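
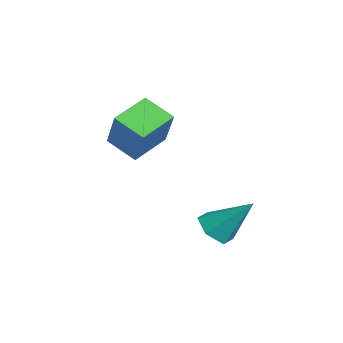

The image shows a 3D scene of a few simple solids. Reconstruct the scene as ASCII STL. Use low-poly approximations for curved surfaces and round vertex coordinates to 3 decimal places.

solid 
facet normal -0.549 0.001 -0.836
outer loop
vertex -3.176 -2.446 3.022
vertex -2.329 -1.765 2.467
vertex -2.509 -3.633 2.583
endloop
endfacet
facet normal -0.694 -0.558 0.455
outer loop
vertex -1.571 -3.635 4.013
vertex -3.176 -2.446 3.022
vertex -2.509 -3.633 2.583
endloop
endfacet
facet normal -0.549 0.001 -0.836
outer loop
vertex -2.509 -3.633 2.583
vertex -2.329 -1.765 2.467
vertex -1.663 -2.952 2.028
endloop
endfacet
facet normal 0.466 -0.830 -0.307
outer loop
vertex -1.663 -2.952 2.028
vertex -1.571 -3.635 4.013
vertex -2.509 -3.633 2.583
endloop
endfacet
facet normal -0.466 0.830 0.307
outer loop
vertex -3.176 -2.446 3.022
vertex -1.391 -1.767 3.897
vertex -2.329 -1.765 2.467
endloop
endfacet
facet normal -0.694 -0.558 0.455
outer loop
vertex -2.237 -2.448 4.452
vertex -3.176 -2.446 3.022
vertex -1.571 -3.635 4.013
endloop
endfacet
facet normal -0.466 0.830 0.307
outer loop
vertex -2.237 -2.448 4.452
vertex -1.391 -1.767 3.897
vertex -3.176 -2.446 3.022
endloop
endfacet
facet normal 0.694 0.558 -0.455
outer loop
vertex -2.329 -1.765 2.467
vertex -1.391 -1.767 3.897
vertex -1.663 -2.952 2.028
endloop
endfacet
facet normal 0.466 -0.830 -0.307
outer loop
vertex -0.724 -2.954 3.458
vertex -1.571 -3.635 4.013
vertex -1.663 -2.952 2.028
endloop
endfacet
facet normal 0.694 0.558 -0.455
outer loop
vertex -1.663 -2.952 2.028
vertex -1.391 -1.767 3.897
vertex -0.724 -2.954 3.458
endloop
endfacet
facet normal 0.549 -0.001 0.836
outer loop
vertex -0.724 -2.954 3.458
vertex -2.237 -2.448 4.452
vertex -1.571 -3.635 4.013
endloop
endfacet
facet normal 0.549 -0.001 0.836
outer loop
vertex -1.391 -1.767 3.897
vertex -2.237 -2.448 4.452
vertex -0.724 -2.954 3.458
endloop
endfacet
facet normal -0.359 -0.584 -0.728
outer loop
vertex 1.022 -0.911 -0.655
vertex 0.369 -0.965 -0.29
vertex 0.477 -0.413 -0.786
endloop
endfacet
facet normal 0.674 0.642 -0.365
outer loop
vertex 1.022 -0.911 -0.655
vertex 0.477 -0.413 -0.786
vertex 0.991 0.045 0.97
endloop
endfacet
facet normal -0.360 -0.584 -0.728
outer loop
vertex 0.477 -0.413 -0.786
vertex 0.369 -0.965 -0.29
vertex -0.176 -0.467 -0.42
endloop
endfacet
facet normal -0.189 0.962 -0.196
outer loop
vertex 0.477 -0.413 -0.786
vertex -0.176 -0.467 -0.42
vertex 0.991 0.045 0.97
endloop
endfacet
facet normal -0.360 -0.584 -0.728
outer loop
vertex -0.176 -0.467 -0.42
vertex 0.369 -0.965 -0.29
vertex -0.283 -1.019 0.076
endloop
endfacet
facet normal -0.737 0.525 0.425
outer loop
vertex -0.176 -0.467 -0.42
vertex -0.283 -1.019 0.076
vertex 0.991 0.045 0.97
endloop
endfacet
facet normal -0.360 -0.584 -0.728
outer loop
vertex -0.283 -1.019 0.076
vertex 0.369 -0.965 -0.29
vertex 0.262 -1.517 0.206
endloop
endfacet
facet normal -0.421 -0.232 0.877
outer loop
vertex -0.283 -1.019 0.076
vertex 0.262 -1.517 0.206
vertex 0.991 0.045 0.97
endloop
endfacet
facet normal -0.359 -0.585 -0.728
outer loop
vertex 0.262 -1.517 0.206
vertex 0.369 -0.965 -0.29
vertex 0.915 -1.463 -0.159
endloop
endfacet
facet normal 0.441 -0.552 0.708
outer loop
vertex 0.262 -1.517 0.206
vertex 0.915 -1.463 -0.159
vertex 0.991 0.045 0.97
endloop
endfacet
facet normal -0.359 -0.585 -0.728
outer loop
vertex 0.915 -1.463 -0.159
vertex 0.369 -0.965 -0.29
vertex 1.022 -0.911 -0.655
endloop
endfacet
facet normal 0.990 -0.114 0.086
outer loop
vertex 0.915 -1.463 -0.159
vertex 1.022 -0.911 -0.655
vertex 0.991 0.045 0.97
endloop
endfacet

endsolid


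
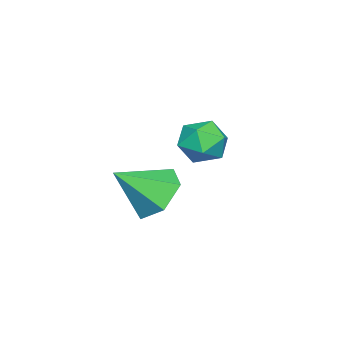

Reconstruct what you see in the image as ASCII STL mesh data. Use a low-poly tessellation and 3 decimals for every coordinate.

solid 
facet normal -0.485 0.603 -0.633
outer loop
vertex 0.833 -2.834 -0.729
vertex 0.248 -2.633 -0.089
vertex 0.985 -2.144 -0.188
endloop
endfacet
facet normal 0.985 -0.118 -0.126
outer loop
vertex 0.833 -2.834 -0.729
vertex 0.985 -2.144 -0.188
vertex 0.952 -3.507 0.829
endloop
endfacet
facet normal -0.485 0.603 -0.633
outer loop
vertex 0.985 -2.144 -0.188
vertex 0.248 -2.633 -0.089
vertex 0.401 -1.942 0.452
endloop
endfacet
facet normal 0.738 0.392 0.549
outer loop
vertex 0.985 -2.144 -0.188
vertex 0.401 -1.942 0.452
vertex 0.952 -3.507 0.829
endloop
endfacet
facet normal -0.486 0.603 -0.633
outer loop
vertex 0.401 -1.942 0.452
vertex 0.248 -2.633 -0.089
vertex -0.336 -2.431 0.552
endloop
endfacet
facet normal -0.019 0.228 0.974
outer loop
vertex 0.401 -1.942 0.452
vertex -0.336 -2.431 0.552
vertex 0.952 -3.507 0.829
endloop
endfacet
facet normal -0.485 0.604 -0.632
outer loop
vertex -0.336 -2.431 0.552
vertex 0.248 -2.633 -0.089
vertex -0.489 -3.121 0.011
endloop
endfacet
facet normal -0.529 -0.448 0.721
outer loop
vertex -0.336 -2.431 0.552
vertex -0.489 -3.121 0.011
vertex 0.952 -3.507 0.829
endloop
endfacet
facet normal -0.485 0.604 -0.632
outer loop
vertex -0.489 -3.121 0.011
vertex 0.248 -2.633 -0.089
vertex 0.095 -3.323 -0.63
endloop
endfacet
facet normal -0.282 -0.958 0.045
outer loop
vertex -0.489 -3.121 0.011
vertex 0.095 -3.323 -0.63
vertex 0.952 -3.507 0.829
endloop
endfacet
facet normal -0.485 0.604 -0.633
outer loop
vertex 0.095 -3.323 -0.63
vertex 0.248 -2.633 -0.089
vertex 0.833 -2.834 -0.729
endloop
endfacet
facet normal 0.475 -0.794 -0.379
outer loop
vertex 0.095 -3.323 -0.63
vertex 0.833 -2.834 -0.729
vertex 0.952 -3.507 0.829
endloop
endfacet
facet normal -0.512 -0.853 0.103
outer loop
vertex -3.287 -2.8 0.536
vertex -2.726 -3.183 0.156
vertex -2.692 -3.11 0.93
endloop
endfacet
facet normal -0.642 -0.409 0.648
outer loop
vertex -3.287 -2.8 0.536
vertex -2.692 -3.11 0.93
vertex -2.955 -2.402 1.116
endloop
endfacet
facet normal -0.903 0.199 0.380
outer loop
vertex -3.287 -2.8 0.536
vertex -2.955 -2.402 1.116
vertex -3.152 -2.038 0.458
endloop
endfacet
facet normal -0.935 0.132 -0.329
outer loop
vertex -3.287 -2.8 0.536
vertex -3.152 -2.038 0.458
vertex -3.011 -2.521 -0.136
endloop
endfacet
facet normal -0.693 -0.519 -0.500
outer loop
vertex -3.287 -2.8 0.536
vertex -3.011 -2.521 -0.136
vertex -2.726 -3.183 0.156
endloop
endfacet
facet normal -0.022 -0.262 0.965
outer loop
vertex -2.955 -2.402 1.116
vertex -2.692 -3.11 0.93
vertex -2.189 -2.539 1.096
endloop
endfacet
facet normal 0.189 -0.978 0.084
outer loop
vertex -2.692 -3.11 0.93
vertex -2.726 -3.183 0.156
vertex -2.048 -3.022 0.502
endloop
endfacet
facet normal -0.102 -0.438 -0.893
outer loop
vertex -2.726 -3.183 0.156
vertex -3.011 -2.521 -0.136
vertex -2.245 -2.658 -0.156
endloop
endfacet
facet normal -0.493 0.614 -0.616
outer loop
vertex -3.011 -2.521 -0.136
vertex -3.152 -2.038 0.458
vertex -2.508 -1.95 0.03
endloop
endfacet
facet normal -0.443 0.722 0.532
outer loop
vertex -3.152 -2.038 0.458
vertex -2.955 -2.402 1.116
vertex -2.474 -1.877 0.804
endloop
endfacet
facet normal 0.935 -0.132 0.329
outer loop
vertex -1.913 -2.26 0.424
vertex -2.189 -2.539 1.096
vertex -2.048 -3.022 0.502
endloop
endfacet
facet normal 0.903 -0.199 -0.380
outer loop
vertex -1.913 -2.26 0.424
vertex -2.048 -3.022 0.502
vertex -2.245 -2.658 -0.156
endloop
endfacet
facet normal 0.642 0.409 -0.648
outer loop
vertex -1.913 -2.26 0.424
vertex -2.245 -2.658 -0.156
vertex -2.508 -1.95 0.03
endloop
endfacet
facet normal 0.512 0.853 -0.103
outer loop
vertex -1.913 -2.26 0.424
vertex -2.508 -1.95 0.03
vertex -2.474 -1.877 0.804
endloop
endfacet
facet normal 0.693 0.519 0.500
outer loop
vertex -1.913 -2.26 0.424
vertex -2.474 -1.877 0.804
vertex -2.189 -2.539 1.096
endloop
endfacet
facet normal 0.493 -0.614 0.616
outer loop
vertex -2.048 -3.022 0.502
vertex -2.189 -2.539 1.096
vertex -2.692 -3.11 0.93
endloop
endfacet
facet normal 0.443 -0.722 -0.532
outer loop
vertex -2.245 -2.658 -0.156
vertex -2.048 -3.022 0.502
vertex -2.726 -3.183 0.156
endloop
endfacet
facet normal 0.022 0.262 -0.965
outer loop
vertex -2.508 -1.95 0.03
vertex -2.245 -2.658 -0.156
vertex -3.011 -2.521 -0.136
endloop
endfacet
facet normal -0.189 0.978 -0.084
outer loop
vertex -2.474 -1.877 0.804
vertex -2.508 -1.95 0.03
vertex -3.152 -2.038 0.458
endloop
endfacet
facet normal 0.102 0.438 0.893
outer loop
vertex -2.189 -2.539 1.096
vertex -2.474 -1.877 0.804
vertex -2.955 -2.402 1.116
endloop
endfacet

endsolid


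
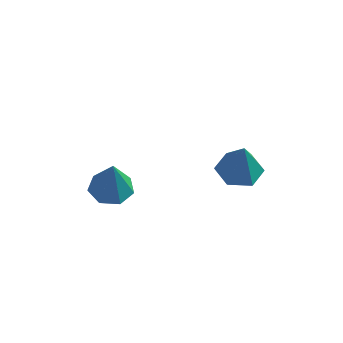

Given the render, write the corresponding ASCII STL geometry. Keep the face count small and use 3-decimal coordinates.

solid 
facet normal -0.129 0.182 -0.975
outer loop
vertex -3.581 2.525 -4.032
vertex -4.12 1.77 -4.101
vertex -4.369 2.645 -3.905
endloop
endfacet
facet normal 0.211 0.812 0.543
outer loop
vertex -3.581 2.525 -4.032
vertex -4.369 2.645 -3.905
vertex -3.88 1.43 -2.279
endloop
endfacet
facet normal -0.128 0.182 -0.975
outer loop
vertex -4.369 2.645 -3.905
vertex -4.12 1.77 -4.101
vertex -4.97 2.106 -3.927
endloop
endfacet
facet normal -0.546 0.584 0.601
outer loop
vertex -4.369 2.645 -3.905
vertex -4.97 2.106 -3.927
vertex -3.88 1.43 -2.279
endloop
endfacet
facet normal -0.128 0.182 -0.975
outer loop
vertex -4.97 2.106 -3.927
vertex -4.12 1.77 -4.101
vertex -4.931 1.315 -4.08
endloop
endfacet
facet normal -0.851 -0.140 0.506
outer loop
vertex -4.97 2.106 -3.927
vertex -4.931 1.315 -4.08
vertex -3.88 1.43 -2.279
endloop
endfacet
facet normal -0.128 0.182 -0.975
outer loop
vertex -4.931 1.315 -4.08
vertex -4.12 1.77 -4.101
vertex -4.282 0.866 -4.249
endloop
endfacet
facet normal -0.477 -0.814 0.331
outer loop
vertex -4.931 1.315 -4.08
vertex -4.282 0.866 -4.249
vertex -3.88 1.43 -2.279
endloop
endfacet
facet normal -0.128 0.183 -0.975
outer loop
vertex -4.282 0.866 -4.249
vertex -4.12 1.77 -4.101
vertex -3.511 1.098 -4.307
endloop
endfacet
facet normal 0.296 -0.933 0.207
outer loop
vertex -4.282 0.866 -4.249
vertex -3.511 1.098 -4.307
vertex -3.88 1.43 -2.279
endloop
endfacet
facet normal -0.129 0.182 -0.975
outer loop
vertex -3.511 1.098 -4.307
vertex -4.12 1.77 -4.101
vertex -3.199 1.836 -4.211
endloop
endfacet
facet normal 0.886 -0.404 0.227
outer loop
vertex -3.511 1.098 -4.307
vertex -3.199 1.836 -4.211
vertex -3.88 1.43 -2.279
endloop
endfacet
facet normal -0.129 0.181 -0.975
outer loop
vertex -3.199 1.836 -4.211
vertex -4.12 1.77 -4.101
vertex -3.581 2.525 -4.032
endloop
endfacet
facet normal 0.848 0.372 0.377
outer loop
vertex -3.199 1.836 -4.211
vertex -3.581 2.525 -4.032
vertex -3.88 1.43 -2.279
endloop
endfacet
facet normal -0.146 0.169 -0.975
outer loop
vertex 1.308 2.755 -3.2
vertex 0.592 3.388 -2.983
vertex 1.516 3.704 -3.067
endloop
endfacet
facet normal 0.933 -0.242 0.266
outer loop
vertex 1.308 2.755 -3.2
vertex 1.516 3.704 -3.067
vertex 0.848 3.092 -1.277
endloop
endfacet
facet normal -0.147 0.170 -0.975
outer loop
vertex 1.516 3.704 -3.067
vertex 0.592 3.388 -2.983
vertex 0.8 4.337 -2.849
endloop
endfacet
facet normal 0.664 0.596 0.452
outer loop
vertex 1.516 3.704 -3.067
vertex 0.8 4.337 -2.849
vertex 0.848 3.092 -1.277
endloop
endfacet
facet normal -0.147 0.170 -0.975
outer loop
vertex 0.8 4.337 -2.849
vertex 0.592 3.388 -2.983
vertex -0.124 4.021 -2.765
endloop
endfacet
facet normal -0.206 0.764 0.611
outer loop
vertex 0.8 4.337 -2.849
vertex -0.124 4.021 -2.765
vertex 0.848 3.092 -1.277
endloop
endfacet
facet normal -0.147 0.170 -0.975
outer loop
vertex -0.124 4.021 -2.765
vertex 0.592 3.388 -2.983
vertex -0.332 3.073 -2.899
endloop
endfacet
facet normal -0.806 0.094 0.585
outer loop
vertex -0.124 4.021 -2.765
vertex -0.332 3.073 -2.899
vertex 0.848 3.092 -1.277
endloop
endfacet
facet normal -0.146 0.169 -0.975
outer loop
vertex -0.332 3.073 -2.899
vertex 0.592 3.388 -2.983
vertex 0.384 2.44 -3.116
endloop
endfacet
facet normal -0.536 -0.744 0.399
outer loop
vertex -0.332 3.073 -2.899
vertex 0.384 2.44 -3.116
vertex 0.848 3.092 -1.277
endloop
endfacet
facet normal -0.146 0.169 -0.975
outer loop
vertex 0.384 2.44 -3.116
vertex 0.592 3.388 -2.983
vertex 1.308 2.755 -3.2
endloop
endfacet
facet normal 0.333 -0.912 0.239
outer loop
vertex 0.384 2.44 -3.116
vertex 1.308 2.755 -3.2
vertex 0.848 3.092 -1.277
endloop
endfacet

endsolid


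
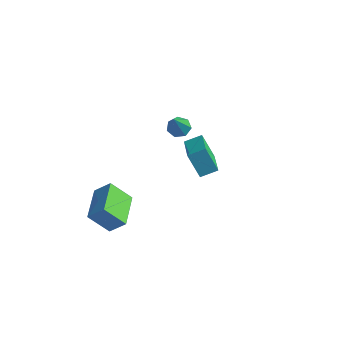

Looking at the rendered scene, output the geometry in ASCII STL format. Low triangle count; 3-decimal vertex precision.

solid 
facet normal -0.669 -0.317 -0.672
outer loop
vertex -2.521 -4.511 -2.649
vertex -3.519 -2.887 -2.423
vertex -1.75 -3.89 -3.709
endloop
endfacet
facet normal 0.520 -0.846 -0.117
outer loop
vertex -1.041 -3.553 -2.997
vertex -2.521 -4.511 -2.649
vertex -1.75 -3.89 -3.709
endloop
endfacet
facet normal -0.669 -0.318 -0.672
outer loop
vertex -1.75 -3.89 -3.709
vertex -3.519 -2.887 -2.423
vertex -2.749 -2.265 -3.483
endloop
endfacet
facet normal 0.531 0.428 -0.731
outer loop
vertex -2.749 -2.265 -3.483
vertex -1.041 -3.553 -2.997
vertex -1.75 -3.89 -3.709
endloop
endfacet
facet normal -0.531 -0.428 0.731
outer loop
vertex -2.521 -4.511 -2.649
vertex -2.81 -2.55 -1.711
vertex -3.519 -2.887 -2.423
endloop
endfacet
facet normal 0.520 -0.846 -0.119
outer loop
vertex -1.811 -4.175 -1.937
vertex -2.521 -4.511 -2.649
vertex -1.041 -3.553 -2.997
endloop
endfacet
facet normal -0.531 -0.428 0.731
outer loop
vertex -1.811 -4.175 -1.937
vertex -2.81 -2.55 -1.711
vertex -2.521 -4.511 -2.649
endloop
endfacet
facet normal -0.521 0.846 0.118
outer loop
vertex -3.519 -2.887 -2.423
vertex -2.81 -2.55 -1.711
vertex -2.749 -2.265 -3.483
endloop
endfacet
facet normal 0.531 0.428 -0.731
outer loop
vertex -2.039 -1.929 -2.771
vertex -1.041 -3.553 -2.997
vertex -2.749 -2.265 -3.483
endloop
endfacet
facet normal -0.519 0.846 0.118
outer loop
vertex -2.749 -2.265 -3.483
vertex -2.81 -2.55 -1.711
vertex -2.039 -1.929 -2.771
endloop
endfacet
facet normal 0.669 0.317 0.672
outer loop
vertex -2.039 -1.929 -2.771
vertex -1.811 -4.175 -1.937
vertex -1.041 -3.553 -2.997
endloop
endfacet
facet normal 0.669 0.318 0.672
outer loop
vertex -2.81 -2.55 -1.711
vertex -1.811 -4.175 -1.937
vertex -2.039 -1.929 -2.771
endloop
endfacet
facet normal -0.295 0.557 -0.777
outer loop
vertex -1.63 1.492 -0.281
vertex -2.14 1.625 0.008
vertex -1.616 1.918 0.019
endloop
endfacet
facet normal 0.998 0.010 -0.060
outer loop
vertex -1.63 1.492 -0.281
vertex -1.616 1.918 0.019
vertex -1.5 0.415 1.692
endloop
endfacet
facet normal -0.296 0.558 -0.775
outer loop
vertex -1.616 1.918 0.019
vertex -2.14 1.625 0.008
vertex -1.996 2.122 0.311
endloop
endfacet
facet normal 0.670 0.575 0.470
outer loop
vertex -1.616 1.918 0.019
vertex -1.996 2.122 0.311
vertex -1.5 0.415 1.692
endloop
endfacet
facet normal -0.295 0.558 -0.776
outer loop
vertex -1.996 2.122 0.311
vertex -2.14 1.625 0.008
vertex -2.484 1.952 0.374
endloop
endfacet
facet normal -0.109 0.606 0.788
outer loop
vertex -1.996 2.122 0.311
vertex -2.484 1.952 0.374
vertex -1.5 0.415 1.692
endloop
endfacet
facet normal -0.295 0.558 -0.776
outer loop
vertex -2.484 1.952 0.374
vertex -2.14 1.625 0.008
vertex -2.713 1.535 0.161
endloop
endfacet
facet normal -0.752 0.079 0.654
outer loop
vertex -2.484 1.952 0.374
vertex -2.713 1.535 0.161
vertex -1.5 0.415 1.692
endloop
endfacet
facet normal -0.295 0.558 -0.776
outer loop
vertex -2.713 1.535 0.161
vertex -2.14 1.625 0.008
vertex -2.51 1.186 -0.167
endloop
endfacet
facet normal -0.775 -0.609 0.168
outer loop
vertex -2.713 1.535 0.161
vertex -2.51 1.186 -0.167
vertex -1.5 0.415 1.692
endloop
endfacet
facet normal -0.294 0.557 -0.777
outer loop
vertex -2.51 1.186 -0.167
vertex -2.14 1.625 0.008
vertex -2.028 1.167 -0.363
endloop
endfacet
facet normal -0.160 -0.940 -0.303
outer loop
vertex -2.51 1.186 -0.167
vertex -2.028 1.167 -0.363
vertex -1.5 0.415 1.692
endloop
endfacet
facet normal -0.295 0.557 -0.776
outer loop
vertex -2.028 1.167 -0.363
vertex -2.14 1.625 0.008
vertex -1.63 1.492 -0.281
endloop
endfacet
facet normal 0.627 -0.666 -0.405
outer loop
vertex -2.028 1.167 -0.363
vertex -1.63 1.492 -0.281
vertex -1.5 0.415 1.692
endloop
endfacet
facet normal -0.589 -0.716 -0.374
outer loop
vertex 2.316 -3.321 3.557
vertex 1.06 -1.979 2.967
vertex 2.953 -3.237 2.392
endloop
endfacet
facet normal 0.651 -0.695 0.306
outer loop
vertex 3.46 -2.621 2.713
vertex 2.316 -3.321 3.557
vertex 2.953 -3.237 2.392
endloop
endfacet
facet normal -0.589 -0.716 -0.374
outer loop
vertex 2.953 -3.237 2.392
vertex 1.06 -1.979 2.967
vertex 1.697 -1.895 1.802
endloop
endfacet
facet normal 0.478 0.063 -0.876
outer loop
vertex 1.697 -1.895 1.802
vertex 3.46 -2.621 2.713
vertex 2.953 -3.237 2.392
endloop
endfacet
facet normal -0.478 -0.063 0.876
outer loop
vertex 2.316 -3.321 3.557
vertex 1.567 -1.363 3.288
vertex 1.06 -1.979 2.967
endloop
endfacet
facet normal 0.651 -0.695 0.306
outer loop
vertex 2.823 -2.705 3.878
vertex 2.316 -3.321 3.557
vertex 3.46 -2.621 2.713
endloop
endfacet
facet normal -0.478 -0.063 0.876
outer loop
vertex 2.823 -2.705 3.878
vertex 1.567 -1.363 3.288
vertex 2.316 -3.321 3.557
endloop
endfacet
facet normal -0.651 0.695 -0.306
outer loop
vertex 1.06 -1.979 2.967
vertex 1.567 -1.363 3.288
vertex 1.697 -1.895 1.802
endloop
endfacet
facet normal 0.478 0.063 -0.876
outer loop
vertex 2.204 -1.279 2.123
vertex 3.46 -2.621 2.713
vertex 1.697 -1.895 1.802
endloop
endfacet
facet normal -0.651 0.695 -0.306
outer loop
vertex 1.697 -1.895 1.802
vertex 1.567 -1.363 3.288
vertex 2.204 -1.279 2.123
endloop
endfacet
facet normal 0.589 0.716 0.374
outer loop
vertex 2.204 -1.279 2.123
vertex 2.823 -2.705 3.878
vertex 3.46 -2.621 2.713
endloop
endfacet
facet normal 0.589 0.716 0.374
outer loop
vertex 1.567 -1.363 3.288
vertex 2.823 -2.705 3.878
vertex 2.204 -1.279 2.123
endloop
endfacet

endsolid


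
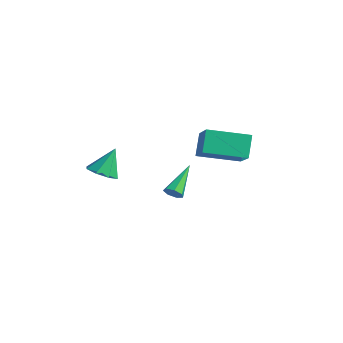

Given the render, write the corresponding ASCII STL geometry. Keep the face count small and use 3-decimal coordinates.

solid 
facet normal -0.548 -0.814 0.193
outer loop
vertex 2.792 0.433 1.769
vertex 1.281 1.168 0.577
vertex 3.335 -0.186 0.7
endloop
endfacet
facet normal 0.733 -0.357 0.579
outer loop
vertex 4.519 1.572 0.283
vertex 2.792 0.433 1.769
vertex 3.335 -0.186 0.7
endloop
endfacet
facet normal -0.548 -0.814 0.193
outer loop
vertex 3.335 -0.186 0.7
vertex 1.281 1.168 0.577
vertex 1.824 0.549 -0.493
endloop
endfacet
facet normal 0.402 -0.459 -0.792
outer loop
vertex 1.824 0.549 -0.493
vertex 4.519 1.572 0.283
vertex 3.335 -0.186 0.7
endloop
endfacet
facet normal -0.402 0.459 0.792
outer loop
vertex 2.792 0.433 1.769
vertex 2.465 2.926 0.16
vertex 1.281 1.168 0.577
endloop
endfacet
facet normal 0.733 -0.357 0.579
outer loop
vertex 3.976 2.191 1.353
vertex 2.792 0.433 1.769
vertex 4.519 1.572 0.283
endloop
endfacet
facet normal -0.402 0.459 0.792
outer loop
vertex 3.976 2.191 1.353
vertex 2.465 2.926 0.16
vertex 2.792 0.433 1.769
endloop
endfacet
facet normal -0.733 0.357 -0.579
outer loop
vertex 1.281 1.168 0.577
vertex 2.465 2.926 0.16
vertex 1.824 0.549 -0.493
endloop
endfacet
facet normal 0.402 -0.458 -0.793
outer loop
vertex 3.008 2.307 -0.909
vertex 4.519 1.572 0.283
vertex 1.824 0.549 -0.493
endloop
endfacet
facet normal -0.733 0.357 -0.579
outer loop
vertex 1.824 0.549 -0.493
vertex 2.465 2.926 0.16
vertex 3.008 2.307 -0.909
endloop
endfacet
facet normal 0.548 0.814 -0.193
outer loop
vertex 3.008 2.307 -0.909
vertex 3.976 2.191 1.353
vertex 4.519 1.572 0.283
endloop
endfacet
facet normal 0.548 0.814 -0.193
outer loop
vertex 2.465 2.926 0.16
vertex 3.976 2.191 1.353
vertex 3.008 2.307 -0.909
endloop
endfacet
facet normal 0.025 -0.505 -0.863
outer loop
vertex 1.652 -3.744 -0.633
vertex 0.939 -4.119 -0.434
vertex 1.144 -3.422 -0.836
endloop
endfacet
facet normal 0.525 0.850 0.034
outer loop
vertex 1.652 -3.744 -0.633
vertex 1.144 -3.422 -0.836
vertex 0.901 -3.341 0.894
endloop
endfacet
facet normal 0.025 -0.505 -0.863
outer loop
vertex 1.144 -3.422 -0.836
vertex 0.939 -4.119 -0.434
vertex 0.515 -3.508 -0.804
endloop
endfacet
facet normal -0.138 0.988 -0.066
outer loop
vertex 1.144 -3.422 -0.836
vertex 0.515 -3.508 -0.804
vertex 0.901 -3.341 0.894
endloop
endfacet
facet normal 0.024 -0.506 -0.862
outer loop
vertex 0.515 -3.508 -0.804
vertex 0.939 -4.119 -0.434
vertex 0.135 -3.951 -0.555
endloop
endfacet
facet normal -0.727 0.679 0.099
outer loop
vertex 0.515 -3.508 -0.804
vertex 0.135 -3.951 -0.555
vertex 0.901 -3.341 0.894
endloop
endfacet
facet normal 0.025 -0.504 -0.863
outer loop
vertex 0.135 -3.951 -0.555
vertex 0.939 -4.119 -0.434
vertex 0.225 -4.493 -0.236
endloop
endfacet
facet normal -0.897 0.104 0.430
outer loop
vertex 0.135 -3.951 -0.555
vertex 0.225 -4.493 -0.236
vertex 0.901 -3.341 0.894
endloop
endfacet
facet normal 0.025 -0.505 -0.863
outer loop
vertex 0.225 -4.493 -0.236
vertex 0.939 -4.119 -0.434
vertex 0.733 -4.815 -0.033
endloop
endfacet
facet normal -0.547 -0.400 0.735
outer loop
vertex 0.225 -4.493 -0.236
vertex 0.733 -4.815 -0.033
vertex 0.901 -3.341 0.894
endloop
endfacet
facet normal 0.024 -0.504 -0.863
outer loop
vertex 0.733 -4.815 -0.033
vertex 0.939 -4.119 -0.434
vertex 1.362 -4.73 -0.065
endloop
endfacet
facet normal 0.115 -0.538 0.835
outer loop
vertex 0.733 -4.815 -0.033
vertex 1.362 -4.73 -0.065
vertex 0.901 -3.341 0.894
endloop
endfacet
facet normal 0.024 -0.505 -0.863
outer loop
vertex 1.362 -4.73 -0.065
vertex 0.939 -4.119 -0.434
vertex 1.743 -4.286 -0.314
endloop
endfacet
facet normal 0.705 -0.229 0.671
outer loop
vertex 1.362 -4.73 -0.065
vertex 1.743 -4.286 -0.314
vertex 0.901 -3.341 0.894
endloop
endfacet
facet normal 0.024 -0.504 -0.863
outer loop
vertex 1.743 -4.286 -0.314
vertex 0.939 -4.119 -0.434
vertex 1.652 -3.744 -0.633
endloop
endfacet
facet normal 0.875 0.346 0.339
outer loop
vertex 1.743 -4.286 -0.314
vertex 1.652 -3.744 -0.633
vertex 0.901 -3.341 0.894
endloop
endfacet
facet normal 0.369 -0.758 -0.537
outer loop
vertex 2.705 -0.882 -2.177
vertex 2.222 -1.032 -2.297
vertex 2.531 -0.701 -2.552
endloop
endfacet
facet normal 0.736 0.677 -0.015
outer loop
vertex 2.705 -0.882 -2.177
vertex 2.531 -0.701 -2.552
vertex 1.498 0.452 -1.243
endloop
endfacet
facet normal 0.369 -0.758 -0.537
outer loop
vertex 2.531 -0.701 -2.552
vertex 2.222 -1.032 -2.297
vertex 2.125 -0.769 -2.735
endloop
endfacet
facet normal 0.134 0.794 -0.593
outer loop
vertex 2.531 -0.701 -2.552
vertex 2.125 -0.769 -2.735
vertex 1.498 0.452 -1.243
endloop
endfacet
facet normal 0.370 -0.758 -0.537
outer loop
vertex 2.125 -0.769 -2.735
vertex 2.222 -1.032 -2.297
vertex 1.791 -1.036 -2.588
endloop
endfacet
facet normal -0.634 0.446 -0.631
outer loop
vertex 2.125 -0.769 -2.735
vertex 1.791 -1.036 -2.588
vertex 1.498 0.452 -1.243
endloop
endfacet
facet normal 0.370 -0.757 -0.538
outer loop
vertex 1.791 -1.036 -2.588
vertex 2.222 -1.032 -2.297
vertex 1.783 -1.3 -2.222
endloop
endfacet
facet normal -0.989 -0.106 -0.098
outer loop
vertex 1.791 -1.036 -2.588
vertex 1.783 -1.3 -2.222
vertex 1.498 0.452 -1.243
endloop
endfacet
facet normal 0.370 -0.757 -0.539
outer loop
vertex 1.783 -1.3 -2.222
vertex 2.222 -1.032 -2.297
vertex 2.105 -1.363 -1.913
endloop
endfacet
facet normal -0.664 -0.444 0.601
outer loop
vertex 1.783 -1.3 -2.222
vertex 2.105 -1.363 -1.913
vertex 1.498 0.452 -1.243
endloop
endfacet
facet normal 0.370 -0.756 -0.539
outer loop
vertex 2.105 -1.363 -1.913
vertex 2.222 -1.032 -2.297
vertex 2.516 -1.176 -1.893
endloop
endfacet
facet normal 0.098 -0.316 0.944
outer loop
vertex 2.105 -1.363 -1.913
vertex 2.516 -1.176 -1.893
vertex 1.498 0.452 -1.243
endloop
endfacet
facet normal 0.369 -0.757 -0.539
outer loop
vertex 2.516 -1.176 -1.893
vertex 2.222 -1.032 -2.297
vertex 2.705 -0.882 -2.177
endloop
endfacet
facet normal 0.720 0.183 0.669
outer loop
vertex 2.516 -1.176 -1.893
vertex 2.705 -0.882 -2.177
vertex 1.498 0.452 -1.243
endloop
endfacet

endsolid


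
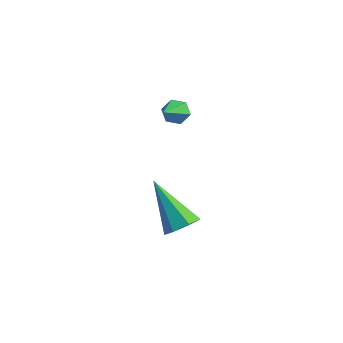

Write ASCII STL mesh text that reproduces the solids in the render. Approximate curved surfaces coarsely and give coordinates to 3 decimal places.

solid 
facet normal -0.313 0.765 -0.563
outer loop
vertex -2.546 2.633 0.723
vertex -3.039 2.438 0.732
vertex -2.882 2.778 1.107
endloop
endfacet
facet normal 0.767 0.349 0.539
outer loop
vertex -2.546 2.633 0.723
vertex -2.882 2.778 1.107
vertex -2.541 1.222 1.628
endloop
endfacet
facet normal -0.314 0.765 -0.562
outer loop
vertex -2.882 2.778 1.107
vertex -3.039 2.438 0.732
vertex -3.374 2.583 1.116
endloop
endfacet
facet normal -0.100 0.296 0.950
outer loop
vertex -2.882 2.778 1.107
vertex -3.374 2.583 1.116
vertex -2.541 1.222 1.628
endloop
endfacet
facet normal -0.313 0.765 -0.562
outer loop
vertex -3.374 2.583 1.116
vertex -3.039 2.438 0.732
vertex -3.532 2.243 0.741
endloop
endfacet
facet normal -0.780 -0.264 0.568
outer loop
vertex -3.374 2.583 1.116
vertex -3.532 2.243 0.741
vertex -2.541 1.222 1.628
endloop
endfacet
facet normal -0.313 0.764 -0.564
outer loop
vertex -3.532 2.243 0.741
vertex -3.039 2.438 0.732
vertex -3.196 2.097 0.357
endloop
endfacet
facet normal -0.594 -0.772 -0.226
outer loop
vertex -3.532 2.243 0.741
vertex -3.196 2.097 0.357
vertex -2.541 1.222 1.628
endloop
endfacet
facet normal -0.313 0.764 -0.564
outer loop
vertex -3.196 2.097 0.357
vertex -3.039 2.438 0.732
vertex -2.703 2.292 0.348
endloop
endfacet
facet normal 0.273 -0.721 -0.637
outer loop
vertex -3.196 2.097 0.357
vertex -2.703 2.292 0.348
vertex -2.541 1.222 1.628
endloop
endfacet
facet normal -0.313 0.764 -0.564
outer loop
vertex -2.703 2.292 0.348
vertex -3.039 2.438 0.732
vertex -2.546 2.633 0.723
endloop
endfacet
facet normal 0.954 -0.160 -0.254
outer loop
vertex -2.703 2.292 0.348
vertex -2.546 2.633 0.723
vertex -2.541 1.222 1.628
endloop
endfacet
facet normal 0.702 -0.091 -0.706
outer loop
vertex -0.953 0.732 -3.07
vertex -1.423 0.932 -3.563
vertex -0.984 1.337 -3.179
endloop
endfacet
facet normal 0.479 0.179 0.859
outer loop
vertex -0.953 0.732 -3.07
vertex -0.984 1.337 -3.179
vertex -2.917 1.128 -2.057
endloop
endfacet
facet normal 0.702 -0.092 -0.706
outer loop
vertex -0.984 1.337 -3.179
vertex -1.423 0.932 -3.563
vertex -1.345 1.638 -3.577
endloop
endfacet
facet normal 0.186 0.857 0.480
outer loop
vertex -0.984 1.337 -3.179
vertex -1.345 1.638 -3.577
vertex -2.917 1.128 -2.057
endloop
endfacet
facet normal 0.701 -0.091 -0.708
outer loop
vertex -1.345 1.638 -3.577
vertex -1.423 0.932 -3.563
vertex -1.766 1.407 -3.964
endloop
endfacet
facet normal -0.400 0.910 -0.108
outer loop
vertex -1.345 1.638 -3.577
vertex -1.766 1.407 -3.964
vertex -2.917 1.128 -2.057
endloop
endfacet
facet normal 0.701 -0.091 -0.707
outer loop
vertex -1.766 1.407 -3.964
vertex -1.423 0.932 -3.563
vertex -1.928 0.819 -4.049
endloop
endfacet
facet normal -0.836 0.297 -0.461
outer loop
vertex -1.766 1.407 -3.964
vertex -1.928 0.819 -4.049
vertex -2.917 1.128 -2.057
endloop
endfacet
facet normal 0.701 -0.093 -0.707
outer loop
vertex -1.928 0.819 -4.049
vertex -1.423 0.932 -3.563
vertex -1.71 0.316 -3.767
endloop
endfacet
facet normal -0.794 -0.520 -0.314
outer loop
vertex -1.928 0.819 -4.049
vertex -1.71 0.316 -3.767
vertex -2.917 1.128 -2.057
endloop
endfacet
facet normal 0.701 -0.092 -0.707
outer loop
vertex -1.71 0.316 -3.767
vertex -1.423 0.932 -3.563
vertex -1.276 0.277 -3.332
endloop
endfacet
facet normal -0.307 -0.925 0.223
outer loop
vertex -1.71 0.316 -3.767
vertex -1.276 0.277 -3.332
vertex -2.917 1.128 -2.057
endloop
endfacet
facet normal 0.702 -0.092 -0.706
outer loop
vertex -1.276 0.277 -3.332
vertex -1.423 0.932 -3.563
vertex -0.953 0.732 -3.07
endloop
endfacet
facet normal 0.261 -0.614 0.745
outer loop
vertex -1.276 0.277 -3.332
vertex -0.953 0.732 -3.07
vertex -2.917 1.128 -2.057
endloop
endfacet

endsolid


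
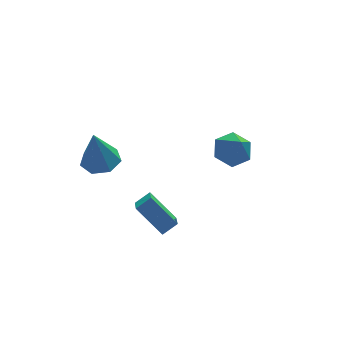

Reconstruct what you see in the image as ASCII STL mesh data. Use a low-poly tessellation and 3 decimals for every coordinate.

solid 
facet normal -0.033 0.519 -0.854
outer loop
vertex 3.652 1.826 0.092
vertex 2.672 1.641 0.017
vertex 2.992 2.456 0.5
endloop
endfacet
facet normal 0.686 0.285 0.669
outer loop
vertex 3.652 1.826 0.092
vertex 2.992 2.456 0.5
vertex 2.728 0.739 1.503
endloop
endfacet
facet normal -0.032 0.519 -0.854
outer loop
vertex 2.992 2.456 0.5
vertex 2.672 1.641 0.017
vertex 2.012 2.272 0.425
endloop
endfacet
facet normal -0.161 0.516 0.841
outer loop
vertex 2.992 2.456 0.5
vertex 2.012 2.272 0.425
vertex 2.728 0.739 1.503
endloop
endfacet
facet normal -0.032 0.519 -0.854
outer loop
vertex 2.012 2.272 0.425
vertex 2.672 1.641 0.017
vertex 1.692 1.457 -0.058
endloop
endfacet
facet normal -0.833 -0.000 0.553
outer loop
vertex 2.012 2.272 0.425
vertex 1.692 1.457 -0.058
vertex 2.728 0.739 1.503
endloop
endfacet
facet normal -0.032 0.519 -0.854
outer loop
vertex 1.692 1.457 -0.058
vertex 2.672 1.641 0.017
vertex 2.352 0.826 -0.466
endloop
endfacet
facet normal -0.658 -0.748 0.093
outer loop
vertex 1.692 1.457 -0.058
vertex 2.352 0.826 -0.466
vertex 2.728 0.739 1.503
endloop
endfacet
facet normal -0.033 0.519 -0.854
outer loop
vertex 2.352 0.826 -0.466
vertex 2.672 1.641 0.017
vertex 3.332 1.011 -0.391
endloop
endfacet
facet normal 0.191 -0.978 -0.080
outer loop
vertex 2.352 0.826 -0.466
vertex 3.332 1.011 -0.391
vertex 2.728 0.739 1.503
endloop
endfacet
facet normal -0.033 0.519 -0.854
outer loop
vertex 3.332 1.011 -0.391
vertex 2.672 1.641 0.017
vertex 3.652 1.826 0.092
endloop
endfacet
facet normal 0.862 -0.462 0.209
outer loop
vertex 3.332 1.011 -0.391
vertex 3.652 1.826 0.092
vertex 2.728 0.739 1.503
endloop
endfacet
facet normal -0.485 0.557 0.674
outer loop
vertex -3.103 -1.25 0.325
vertex -2.341 -1.154 0.794
vertex -2.876 -0.394 -0.219
endloop
endfacet
facet normal -0.847 -0.107 -0.521
outer loop
vertex -1.959 -1.446 -1.494
vertex -3.103 -1.25 0.325
vertex -2.876 -0.394 -0.219
endloop
endfacet
facet normal -0.485 0.557 0.674
outer loop
vertex -2.876 -0.394 -0.219
vertex -2.341 -1.154 0.794
vertex -2.114 -0.297 0.249
endloop
endfacet
facet normal 0.217 0.824 -0.524
outer loop
vertex -2.114 -0.297 0.249
vertex -1.959 -1.446 -1.494
vertex -2.876 -0.394 -0.219
endloop
endfacet
facet normal -0.218 -0.824 0.523
outer loop
vertex -3.103 -1.25 0.325
vertex -1.424 -2.206 -0.481
vertex -2.341 -1.154 0.794
endloop
endfacet
facet normal -0.847 -0.107 -0.521
outer loop
vertex -2.186 -2.303 -0.949
vertex -3.103 -1.25 0.325
vertex -1.959 -1.446 -1.494
endloop
endfacet
facet normal -0.217 -0.823 0.524
outer loop
vertex -2.186 -2.303 -0.949
vertex -1.424 -2.206 -0.481
vertex -3.103 -1.25 0.325
endloop
endfacet
facet normal 0.847 0.107 0.521
outer loop
vertex -2.341 -1.154 0.794
vertex -1.424 -2.206 -0.481
vertex -2.114 -0.297 0.249
endloop
endfacet
facet normal 0.218 0.824 -0.523
outer loop
vertex -1.197 -1.35 -1.025
vertex -1.959 -1.446 -1.494
vertex -2.114 -0.297 0.249
endloop
endfacet
facet normal 0.847 0.107 0.521
outer loop
vertex -2.114 -0.297 0.249
vertex -1.424 -2.206 -0.481
vertex -1.197 -1.35 -1.025
endloop
endfacet
facet normal 0.485 -0.557 -0.674
outer loop
vertex -1.197 -1.35 -1.025
vertex -2.186 -2.303 -0.949
vertex -1.959 -1.446 -1.494
endloop
endfacet
facet normal 0.485 -0.557 -0.674
outer loop
vertex -1.424 -2.206 -0.481
vertex -2.186 -2.303 -0.949
vertex -1.197 -1.35 -1.025
endloop
endfacet
facet normal 0.148 0.010 -0.989
outer loop
vertex -2.284 4.276 -0.908
vertex -3.228 3.891 -1.053
vertex -2.939 4.878 -1.0
endloop
endfacet
facet normal 0.554 0.677 0.484
outer loop
vertex -2.284 4.276 -0.908
vertex -2.939 4.878 -1.0
vertex -3.552 3.869 1.113
endloop
endfacet
facet normal 0.148 0.010 -0.989
outer loop
vertex -2.939 4.878 -1.0
vertex -3.228 3.891 -1.053
vertex -3.812 4.736 -1.132
endloop
endfacet
facet normal -0.204 0.905 0.373
outer loop
vertex -2.939 4.878 -1.0
vertex -3.812 4.736 -1.132
vertex -3.552 3.869 1.113
endloop
endfacet
facet normal 0.147 0.009 -0.989
outer loop
vertex -3.812 4.736 -1.132
vertex -3.228 3.891 -1.053
vertex -4.245 3.957 -1.204
endloop
endfacet
facet normal -0.852 0.448 0.272
outer loop
vertex -3.812 4.736 -1.132
vertex -4.245 3.957 -1.204
vertex -3.552 3.869 1.113
endloop
endfacet
facet normal 0.148 0.010 -0.989
outer loop
vertex -4.245 3.957 -1.204
vertex -3.228 3.891 -1.053
vertex -3.913 3.129 -1.163
endloop
endfacet
facet normal -0.901 -0.349 0.256
outer loop
vertex -4.245 3.957 -1.204
vertex -3.913 3.129 -1.163
vertex -3.552 3.869 1.113
endloop
endfacet
facet normal 0.149 0.009 -0.989
outer loop
vertex -3.913 3.129 -1.163
vertex -3.228 3.891 -1.053
vertex -3.065 2.874 -1.038
endloop
endfacet
facet normal -0.316 -0.886 0.338
outer loop
vertex -3.913 3.129 -1.163
vertex -3.065 2.874 -1.038
vertex -3.552 3.869 1.113
endloop
endfacet
facet normal 0.148 0.009 -0.989
outer loop
vertex -3.065 2.874 -1.038
vertex -3.228 3.891 -1.053
vertex -2.34 3.384 -0.925
endloop
endfacet
facet normal 0.463 -0.760 0.456
outer loop
vertex -3.065 2.874 -1.038
vertex -2.34 3.384 -0.925
vertex -3.552 3.869 1.113
endloop
endfacet
facet normal 0.148 0.010 -0.989
outer loop
vertex -2.34 3.384 -0.925
vertex -3.228 3.891 -1.053
vertex -2.284 4.276 -0.908
endloop
endfacet
facet normal 0.851 -0.063 0.521
outer loop
vertex -2.34 3.384 -0.925
vertex -2.284 4.276 -0.908
vertex -3.552 3.869 1.113
endloop
endfacet

endsolid


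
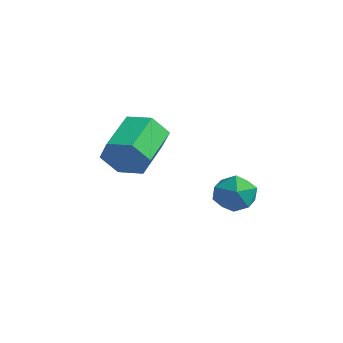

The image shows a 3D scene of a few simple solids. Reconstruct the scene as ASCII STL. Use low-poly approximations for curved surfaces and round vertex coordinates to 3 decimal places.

solid 
facet normal 0.361 0.920 0.151
outer loop
vertex 3.977 2.724 -0.651
vertex 3.491 2.778 0.183
vertex 4.392 2.427 0.17
endloop
endfacet
facet normal 0.820 0.526 -0.224
outer loop
vertex 3.977 2.724 -0.651
vertex 4.392 2.427 0.17
vertex 4.501 1.911 -0.641
endloop
endfacet
facet normal 0.490 0.306 -0.817
outer loop
vertex 3.977 2.724 -0.651
vertex 4.501 1.911 -0.641
vertex 3.667 1.943 -1.129
endloop
endfacet
facet normal -0.174 0.563 -0.808
outer loop
vertex 3.977 2.724 -0.651
vertex 3.667 1.943 -1.129
vertex 3.042 2.479 -0.62
endloop
endfacet
facet normal -0.254 0.944 -0.209
outer loop
vertex 3.977 2.724 -0.651
vertex 3.042 2.479 -0.62
vertex 3.491 2.778 0.183
endloop
endfacet
facet normal 0.985 -0.050 0.164
outer loop
vertex 4.501 1.911 -0.641
vertex 4.392 2.427 0.17
vertex 4.338 1.461 0.2
endloop
endfacet
facet normal 0.240 0.588 0.772
outer loop
vertex 4.392 2.427 0.17
vertex 3.491 2.778 0.183
vertex 3.713 1.997 0.709
endloop
endfacet
facet normal -0.756 0.627 0.189
outer loop
vertex 3.491 2.778 0.183
vertex 3.042 2.479 -0.62
vertex 2.879 2.029 0.221
endloop
endfacet
facet normal -0.626 0.011 -0.780
outer loop
vertex 3.042 2.479 -0.62
vertex 3.667 1.943 -1.129
vertex 2.988 1.513 -0.59
endloop
endfacet
facet normal 0.449 -0.408 -0.795
outer loop
vertex 3.667 1.943 -1.129
vertex 4.501 1.911 -0.641
vertex 3.889 1.162 -0.603
endloop
endfacet
facet normal 0.174 -0.563 0.808
outer loop
vertex 3.403 1.216 0.231
vertex 4.338 1.461 0.2
vertex 3.713 1.997 0.709
endloop
endfacet
facet normal -0.490 -0.306 0.817
outer loop
vertex 3.403 1.216 0.231
vertex 3.713 1.997 0.709
vertex 2.879 2.029 0.221
endloop
endfacet
facet normal -0.820 -0.526 0.224
outer loop
vertex 3.403 1.216 0.231
vertex 2.879 2.029 0.221
vertex 2.988 1.513 -0.59
endloop
endfacet
facet normal -0.361 -0.920 -0.151
outer loop
vertex 3.403 1.216 0.231
vertex 2.988 1.513 -0.59
vertex 3.889 1.162 -0.603
endloop
endfacet
facet normal 0.254 -0.944 0.209
outer loop
vertex 3.403 1.216 0.231
vertex 3.889 1.162 -0.603
vertex 4.338 1.461 0.2
endloop
endfacet
facet normal 0.626 -0.011 0.780
outer loop
vertex 3.713 1.997 0.709
vertex 4.338 1.461 0.2
vertex 4.392 2.427 0.17
endloop
endfacet
facet normal -0.449 0.408 0.795
outer loop
vertex 2.879 2.029 0.221
vertex 3.713 1.997 0.709
vertex 3.491 2.778 0.183
endloop
endfacet
facet normal -0.985 0.050 -0.164
outer loop
vertex 2.988 1.513 -0.59
vertex 2.879 2.029 0.221
vertex 3.042 2.479 -0.62
endloop
endfacet
facet normal -0.240 -0.588 -0.772
outer loop
vertex 3.889 1.162 -0.603
vertex 2.988 1.513 -0.59
vertex 3.667 1.943 -1.129
endloop
endfacet
facet normal 0.756 -0.627 -0.189
outer loop
vertex 4.338 1.461 0.2
vertex 3.889 1.162 -0.603
vertex 4.501 1.911 -0.641
endloop
endfacet
facet normal 0.422 -0.820 -0.386
outer loop
vertex 3.628 -2.833 3.354
vertex 3.097 -2.722 2.538
vertex 3.979 -2.302 2.609
endloop
endfacet
facet normal 0.833 0.182 0.522
outer loop
vertex 3.628 -2.833 3.354
vertex 3.979 -2.302 2.609
vertex 2.815 -1.248 4.098
endloop
endfacet
facet normal 0.833 0.183 0.522
outer loop
vertex 2.815 -1.248 4.098
vertex 3.979 -2.302 2.609
vertex 3.166 -0.718 3.352
endloop
endfacet
facet normal -0.421 0.821 0.385
outer loop
vertex 2.815 -1.248 4.098
vertex 3.166 -0.718 3.352
vertex 2.283 -1.138 3.282
endloop
endfacet
facet normal 0.422 -0.821 -0.385
outer loop
vertex 3.979 -2.302 2.609
vertex 3.097 -2.722 2.538
vertex 3.448 -2.192 1.793
endloop
endfacet
facet normal 0.727 0.560 -0.398
outer loop
vertex 3.979 -2.302 2.609
vertex 3.448 -2.192 1.793
vertex 3.166 -0.718 3.352
endloop
endfacet
facet normal 0.727 0.559 -0.397
outer loop
vertex 3.166 -0.718 3.352
vertex 3.448 -2.192 1.793
vertex 2.635 -0.607 2.536
endloop
endfacet
facet normal -0.421 0.821 0.386
outer loop
vertex 3.166 -0.718 3.352
vertex 2.635 -0.607 2.536
vertex 2.283 -1.138 3.282
endloop
endfacet
facet normal 0.421 -0.821 -0.385
outer loop
vertex 3.448 -2.192 1.793
vertex 3.097 -2.722 2.538
vertex 2.565 -2.612 1.722
endloop
endfacet
facet normal -0.105 0.377 -0.920
outer loop
vertex 3.448 -2.192 1.793
vertex 2.565 -2.612 1.722
vertex 2.635 -0.607 2.536
endloop
endfacet
facet normal -0.106 0.377 -0.920
outer loop
vertex 2.635 -0.607 2.536
vertex 2.565 -2.612 1.722
vertex 1.752 -1.027 2.466
endloop
endfacet
facet normal -0.421 0.821 0.386
outer loop
vertex 2.635 -0.607 2.536
vertex 1.752 -1.027 2.466
vertex 2.283 -1.138 3.282
endloop
endfacet
facet normal 0.421 -0.821 -0.385
outer loop
vertex 2.565 -2.612 1.722
vertex 3.097 -2.722 2.538
vertex 2.214 -3.142 2.468
endloop
endfacet
facet normal -0.833 -0.183 -0.522
outer loop
vertex 2.565 -2.612 1.722
vertex 2.214 -3.142 2.468
vertex 1.752 -1.027 2.466
endloop
endfacet
facet normal -0.833 -0.182 -0.522
outer loop
vertex 1.752 -1.027 2.466
vertex 2.214 -3.142 2.468
vertex 1.401 -1.558 3.211
endloop
endfacet
facet normal -0.422 0.820 0.386
outer loop
vertex 1.752 -1.027 2.466
vertex 1.401 -1.558 3.211
vertex 2.283 -1.138 3.282
endloop
endfacet
facet normal 0.421 -0.821 -0.386
outer loop
vertex 2.214 -3.142 2.468
vertex 3.097 -2.722 2.538
vertex 2.745 -3.253 3.284
endloop
endfacet
facet normal -0.727 -0.560 0.397
outer loop
vertex 2.214 -3.142 2.468
vertex 2.745 -3.253 3.284
vertex 1.401 -1.558 3.211
endloop
endfacet
facet normal -0.727 -0.559 0.398
outer loop
vertex 1.401 -1.558 3.211
vertex 2.745 -3.253 3.284
vertex 1.932 -1.668 4.027
endloop
endfacet
facet normal -0.422 0.821 0.385
outer loop
vertex 1.401 -1.558 3.211
vertex 1.932 -1.668 4.027
vertex 2.283 -1.138 3.282
endloop
endfacet
facet normal 0.421 -0.821 -0.386
outer loop
vertex 2.745 -3.253 3.284
vertex 3.097 -2.722 2.538
vertex 3.628 -2.833 3.354
endloop
endfacet
facet normal 0.106 -0.377 0.920
outer loop
vertex 2.745 -3.253 3.284
vertex 3.628 -2.833 3.354
vertex 1.932 -1.668 4.027
endloop
endfacet
facet normal 0.106 -0.378 0.920
outer loop
vertex 1.932 -1.668 4.027
vertex 3.628 -2.833 3.354
vertex 2.815 -1.248 4.098
endloop
endfacet
facet normal -0.421 0.821 0.385
outer loop
vertex 1.932 -1.668 4.027
vertex 2.815 -1.248 4.098
vertex 2.283 -1.138 3.282
endloop
endfacet

endsolid


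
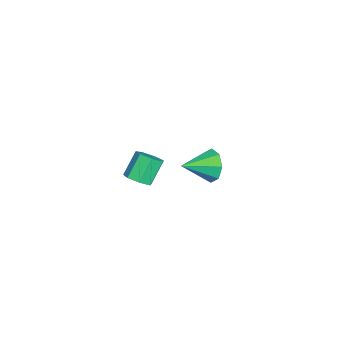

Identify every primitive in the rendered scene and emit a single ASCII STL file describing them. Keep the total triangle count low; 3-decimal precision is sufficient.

solid 
facet normal -0.560 0.770 -0.307
outer loop
vertex -2.671 1.455 -4.452
vertex -3.167 1.383 -3.729
vertex -2.438 1.828 -3.942
endloop
endfacet
facet normal 0.929 -0.090 -0.359
outer loop
vertex -2.671 1.455 -4.452
vertex -2.438 1.828 -3.942
vertex -2.333 0.237 -3.271
endloop
endfacet
facet normal -0.560 0.769 -0.308
outer loop
vertex -2.438 1.828 -3.942
vertex -3.167 1.383 -3.729
vertex -2.632 1.941 -3.307
endloop
endfacet
facet normal 0.950 0.172 0.260
outer loop
vertex -2.438 1.828 -3.942
vertex -2.632 1.941 -3.307
vertex -2.333 0.237 -3.271
endloop
endfacet
facet normal -0.559 0.769 -0.308
outer loop
vertex -2.632 1.941 -3.307
vertex -3.167 1.383 -3.729
vertex -3.14 1.727 -2.919
endloop
endfacet
facet normal 0.571 0.117 0.812
outer loop
vertex -2.632 1.941 -3.307
vertex -3.14 1.727 -2.919
vertex -2.333 0.237 -3.271
endloop
endfacet
facet normal -0.561 0.769 -0.308
outer loop
vertex -3.14 1.727 -2.919
vertex -3.167 1.383 -3.729
vertex -3.663 1.311 -3.005
endloop
endfacet
facet normal 0.016 -0.222 0.975
outer loop
vertex -3.14 1.727 -2.919
vertex -3.663 1.311 -3.005
vertex -2.333 0.237 -3.271
endloop
endfacet
facet normal -0.559 0.771 -0.306
outer loop
vertex -3.663 1.311 -3.005
vertex -3.167 1.383 -3.729
vertex -3.896 0.939 -3.516
endloop
endfacet
facet normal -0.393 -0.649 0.652
outer loop
vertex -3.663 1.311 -3.005
vertex -3.896 0.939 -3.516
vertex -2.333 0.237 -3.271
endloop
endfacet
facet normal -0.559 0.770 -0.308
outer loop
vertex -3.896 0.939 -3.516
vertex -3.167 1.383 -3.729
vertex -3.702 0.826 -4.151
endloop
endfacet
facet normal -0.414 -0.910 0.035
outer loop
vertex -3.896 0.939 -3.516
vertex -3.702 0.826 -4.151
vertex -2.333 0.237 -3.271
endloop
endfacet
facet normal -0.559 0.770 -0.307
outer loop
vertex -3.702 0.826 -4.151
vertex -3.167 1.383 -3.729
vertex -3.194 1.04 -4.539
endloop
endfacet
facet normal -0.035 -0.855 -0.518
outer loop
vertex -3.702 0.826 -4.151
vertex -3.194 1.04 -4.539
vertex -2.333 0.237 -3.271
endloop
endfacet
facet normal -0.560 0.770 -0.307
outer loop
vertex -3.194 1.04 -4.539
vertex -3.167 1.383 -3.729
vertex -2.671 1.455 -4.452
endloop
endfacet
facet normal 0.522 -0.515 -0.680
outer loop
vertex -3.194 1.04 -4.539
vertex -2.671 1.455 -4.452
vertex -2.333 0.237 -3.271
endloop
endfacet
facet normal 0.538 -0.299 -0.788
outer loop
vertex 2.812 -0.908 -0.129
vertex 2.441 -0.584 -0.505
vertex 2.96 -0.399 -0.221
endloop
endfacet
facet normal 0.797 -0.125 0.591
outer loop
vertex 2.812 -0.908 -0.129
vertex 2.96 -0.399 -0.221
vertex 2.151 -0.54 0.841
endloop
endfacet
facet normal 0.797 -0.125 0.591
outer loop
vertex 2.151 -0.54 0.841
vertex 2.96 -0.399 -0.221
vertex 2.299 -0.031 0.749
endloop
endfacet
facet normal -0.537 0.299 0.789
outer loop
vertex 2.151 -0.54 0.841
vertex 2.299 -0.031 0.749
vertex 1.779 -0.216 0.465
endloop
endfacet
facet normal 0.538 -0.299 -0.788
outer loop
vertex 2.96 -0.399 -0.221
vertex 2.441 -0.584 -0.505
vertex 2.717 -0.029 -0.527
endloop
endfacet
facet normal 0.712 0.662 0.234
outer loop
vertex 2.96 -0.399 -0.221
vertex 2.717 -0.029 -0.527
vertex 2.299 -0.031 0.749
endloop
endfacet
facet normal 0.711 0.663 0.234
outer loop
vertex 2.299 -0.031 0.749
vertex 2.717 -0.029 -0.527
vertex 2.055 0.339 0.442
endloop
endfacet
facet normal -0.537 0.300 0.788
outer loop
vertex 2.299 -0.031 0.749
vertex 2.055 0.339 0.442
vertex 1.779 -0.216 0.465
endloop
endfacet
facet normal 0.537 -0.298 -0.789
outer loop
vertex 2.717 -0.029 -0.527
vertex 2.441 -0.584 -0.505
vertex 2.266 -0.077 -0.816
endloop
endfacet
facet normal 0.090 0.950 -0.299
outer loop
vertex 2.717 -0.029 -0.527
vertex 2.266 -0.077 -0.816
vertex 2.055 0.339 0.442
endloop
endfacet
facet normal 0.090 0.950 -0.299
outer loop
vertex 2.055 0.339 0.442
vertex 2.266 -0.077 -0.816
vertex 1.604 0.291 0.153
endloop
endfacet
facet normal -0.537 0.300 0.788
outer loop
vertex 2.055 0.339 0.442
vertex 1.604 0.291 0.153
vertex 1.779 -0.216 0.465
endloop
endfacet
facet normal 0.537 -0.299 -0.789
outer loop
vertex 2.266 -0.077 -0.816
vertex 2.441 -0.584 -0.505
vertex 1.946 -0.507 -0.871
endloop
endfacet
facet normal -0.598 0.523 -0.607
outer loop
vertex 2.266 -0.077 -0.816
vertex 1.946 -0.507 -0.871
vertex 1.604 0.291 0.153
endloop
endfacet
facet normal -0.600 0.521 -0.607
outer loop
vertex 1.604 0.291 0.153
vertex 1.946 -0.507 -0.871
vertex 1.285 -0.139 0.099
endloop
endfacet
facet normal -0.537 0.300 0.788
outer loop
vertex 1.604 0.291 0.153
vertex 1.285 -0.139 0.099
vertex 1.779 -0.216 0.465
endloop
endfacet
facet normal 0.537 -0.299 -0.789
outer loop
vertex 1.946 -0.507 -0.871
vertex 2.441 -0.584 -0.505
vertex 1.999 -0.995 -0.65
endloop
endfacet
facet normal -0.838 -0.298 -0.458
outer loop
vertex 1.946 -0.507 -0.871
vertex 1.999 -0.995 -0.65
vertex 1.285 -0.139 0.099
endloop
endfacet
facet normal -0.838 -0.298 -0.458
outer loop
vertex 1.285 -0.139 0.099
vertex 1.999 -0.995 -0.65
vertex 1.338 -0.627 0.32
endloop
endfacet
facet normal -0.538 0.299 0.788
outer loop
vertex 1.285 -0.139 0.099
vertex 1.338 -0.627 0.32
vertex 1.779 -0.216 0.465
endloop
endfacet
facet normal 0.537 -0.300 -0.788
outer loop
vertex 1.999 -0.995 -0.65
vertex 2.441 -0.584 -0.505
vertex 2.385 -1.173 -0.319
endloop
endfacet
facet normal -0.444 -0.895 0.037
outer loop
vertex 1.999 -0.995 -0.65
vertex 2.385 -1.173 -0.319
vertex 1.338 -0.627 0.32
endloop
endfacet
facet normal -0.445 -0.895 0.036
outer loop
vertex 1.338 -0.627 0.32
vertex 2.385 -1.173 -0.319
vertex 1.723 -0.805 0.65
endloop
endfacet
facet normal -0.538 0.299 0.788
outer loop
vertex 1.338 -0.627 0.32
vertex 1.723 -0.805 0.65
vertex 1.779 -0.216 0.465
endloop
endfacet
facet normal 0.537 -0.300 -0.788
outer loop
vertex 2.385 -1.173 -0.319
vertex 2.441 -0.584 -0.505
vertex 2.812 -0.908 -0.129
endloop
endfacet
facet normal 0.283 -0.817 0.503
outer loop
vertex 2.385 -1.173 -0.319
vertex 2.812 -0.908 -0.129
vertex 1.723 -0.805 0.65
endloop
endfacet
facet normal 0.282 -0.817 0.502
outer loop
vertex 1.723 -0.805 0.65
vertex 2.812 -0.908 -0.129
vertex 2.151 -0.54 0.841
endloop
endfacet
facet normal -0.537 0.299 0.789
outer loop
vertex 1.723 -0.805 0.65
vertex 2.151 -0.54 0.841
vertex 1.779 -0.216 0.465
endloop
endfacet

endsolid


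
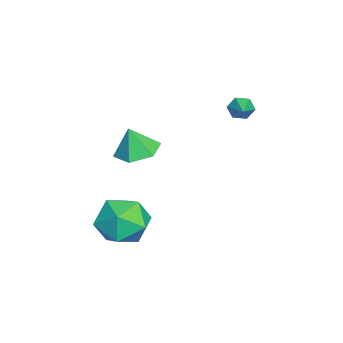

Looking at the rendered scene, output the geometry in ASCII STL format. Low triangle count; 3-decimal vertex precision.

solid 
facet normal -0.099 0.241 -0.965
outer loop
vertex -2.382 -0.635 0.869
vertex -3.001 -1.321 0.761
vertex -3.287 -0.469 1.003
endloop
endfacet
facet normal 0.227 0.669 0.708
outer loop
vertex -2.382 -0.635 0.869
vertex -3.287 -0.469 1.003
vertex -2.879 -1.619 1.959
endloop
endfacet
facet normal -0.099 0.241 -0.965
outer loop
vertex -3.287 -0.469 1.003
vertex -3.001 -1.321 0.761
vertex -3.906 -1.155 0.895
endloop
endfacet
facet normal -0.567 0.398 0.721
outer loop
vertex -3.287 -0.469 1.003
vertex -3.906 -1.155 0.895
vertex -2.879 -1.619 1.959
endloop
endfacet
facet normal -0.099 0.240 -0.966
outer loop
vertex -3.906 -1.155 0.895
vertex -3.001 -1.321 0.761
vertex -3.621 -2.006 0.654
endloop
endfacet
facet normal -0.740 -0.401 0.540
outer loop
vertex -3.906 -1.155 0.895
vertex -3.621 -2.006 0.654
vertex -2.879 -1.619 1.959
endloop
endfacet
facet normal -0.099 0.240 -0.966
outer loop
vertex -3.621 -2.006 0.654
vertex -3.001 -1.321 0.761
vertex -2.715 -2.172 0.52
endloop
endfacet
facet normal -0.120 -0.931 0.344
outer loop
vertex -3.621 -2.006 0.654
vertex -2.715 -2.172 0.52
vertex -2.879 -1.619 1.959
endloop
endfacet
facet normal -0.099 0.240 -0.966
outer loop
vertex -2.715 -2.172 0.52
vertex -3.001 -1.321 0.761
vertex -2.096 -1.487 0.627
endloop
endfacet
facet normal 0.674 -0.661 0.331
outer loop
vertex -2.715 -2.172 0.52
vertex -2.096 -1.487 0.627
vertex -2.879 -1.619 1.959
endloop
endfacet
facet normal -0.099 0.241 -0.965
outer loop
vertex -2.096 -1.487 0.627
vertex -3.001 -1.321 0.761
vertex -2.382 -0.635 0.869
endloop
endfacet
facet normal 0.848 0.139 0.512
outer loop
vertex -2.096 -1.487 0.627
vertex -2.382 -0.635 0.869
vertex -2.879 -1.619 1.959
endloop
endfacet
facet normal 0.118 0.940 -0.319
outer loop
vertex 0.238 -0.828 -1.995
vertex -0.517 -0.458 -1.185
vertex 0.622 -0.517 -0.937
endloop
endfacet
facet normal 0.713 0.559 -0.423
outer loop
vertex 0.238 -0.828 -1.995
vertex 0.622 -0.517 -0.937
vertex 1.056 -1.466 -1.46
endloop
endfacet
facet normal 0.547 0.000 -0.837
outer loop
vertex 0.238 -0.828 -1.995
vertex 1.056 -1.466 -1.46
vertex 0.185 -1.994 -2.03
endloop
endfacet
facet normal -0.149 0.036 -0.988
outer loop
vertex 0.238 -0.828 -1.995
vertex 0.185 -1.994 -2.03
vertex -0.787 -1.371 -1.86
endloop
endfacet
facet normal -0.415 0.617 -0.669
outer loop
vertex 0.238 -0.828 -1.995
vertex -0.787 -1.371 -1.86
vertex -0.517 -0.458 -1.185
endloop
endfacet
facet normal 0.928 0.309 0.209
outer loop
vertex 1.056 -1.466 -1.46
vertex 0.622 -0.517 -0.937
vertex 0.807 -1.489 -0.32
endloop
endfacet
facet normal -0.034 0.926 0.377
outer loop
vertex 0.622 -0.517 -0.937
vertex -0.517 -0.458 -1.185
vertex -0.165 -0.866 -0.15
endloop
endfacet
facet normal -0.896 0.403 -0.187
outer loop
vertex -0.517 -0.458 -1.185
vertex -0.787 -1.371 -1.86
vertex -1.036 -1.394 -0.72
endloop
endfacet
facet normal -0.466 -0.536 -0.704
outer loop
vertex -0.787 -1.371 -1.86
vertex 0.185 -1.994 -2.03
vertex -0.602 -2.343 -1.243
endloop
endfacet
facet normal 0.661 -0.594 -0.459
outer loop
vertex 0.185 -1.994 -2.03
vertex 1.056 -1.466 -1.46
vertex 0.537 -2.402 -0.995
endloop
endfacet
facet normal 0.149 -0.036 0.988
outer loop
vertex -0.218 -2.032 -0.185
vertex 0.807 -1.489 -0.32
vertex -0.165 -0.866 -0.15
endloop
endfacet
facet normal -0.547 -0.000 0.837
outer loop
vertex -0.218 -2.032 -0.185
vertex -0.165 -0.866 -0.15
vertex -1.036 -1.394 -0.72
endloop
endfacet
facet normal -0.713 -0.559 0.423
outer loop
vertex -0.218 -2.032 -0.185
vertex -1.036 -1.394 -0.72
vertex -0.602 -2.343 -1.243
endloop
endfacet
facet normal -0.118 -0.940 0.319
outer loop
vertex -0.218 -2.032 -0.185
vertex -0.602 -2.343 -1.243
vertex 0.537 -2.402 -0.995
endloop
endfacet
facet normal 0.415 -0.617 0.669
outer loop
vertex -0.218 -2.032 -0.185
vertex 0.537 -2.402 -0.995
vertex 0.807 -1.489 -0.32
endloop
endfacet
facet normal 0.466 0.536 0.704
outer loop
vertex -0.165 -0.866 -0.15
vertex 0.807 -1.489 -0.32
vertex 0.622 -0.517 -0.937
endloop
endfacet
facet normal -0.661 0.594 0.459
outer loop
vertex -1.036 -1.394 -0.72
vertex -0.165 -0.866 -0.15
vertex -0.517 -0.458 -1.185
endloop
endfacet
facet normal -0.928 -0.309 -0.209
outer loop
vertex -0.602 -2.343 -1.243
vertex -1.036 -1.394 -0.72
vertex -0.787 -1.371 -1.86
endloop
endfacet
facet normal 0.034 -0.926 -0.377
outer loop
vertex 0.537 -2.402 -0.995
vertex -0.602 -2.343 -1.243
vertex 0.185 -1.994 -2.03
endloop
endfacet
facet normal 0.896 -0.403 0.187
outer loop
vertex 0.807 -1.489 -0.32
vertex 0.537 -2.402 -0.995
vertex 1.056 -1.466 -1.46
endloop
endfacet
facet normal -0.914 -0.141 -0.379
outer loop
vertex -2.408 2.746 3.095
vertex -2.558 2.521 3.54
vertex -2.611 3.035 3.477
endloop
endfacet
facet normal 0.442 0.813 -0.380
outer loop
vertex -2.408 2.746 3.095
vertex -2.611 3.035 3.477
vertex -1.542 2.679 3.96
endloop
endfacet
facet normal -0.915 -0.141 -0.378
outer loop
vertex -2.611 3.035 3.477
vertex -2.558 2.521 3.54
vertex -2.76 2.81 3.922
endloop
endfacet
facet normal 0.080 0.879 0.471
outer loop
vertex -2.611 3.035 3.477
vertex -2.76 2.81 3.922
vertex -1.542 2.679 3.96
endloop
endfacet
facet normal -0.915 -0.140 -0.378
outer loop
vertex -2.76 2.81 3.922
vertex -2.558 2.521 3.54
vertex -2.707 2.296 3.984
endloop
endfacet
facet normal -0.018 0.118 0.993
outer loop
vertex -2.76 2.81 3.922
vertex -2.707 2.296 3.984
vertex -1.542 2.679 3.96
endloop
endfacet
facet normal -0.914 -0.142 -0.379
outer loop
vertex -2.707 2.296 3.984
vertex -2.558 2.521 3.54
vertex -2.504 2.008 3.602
endloop
endfacet
facet normal 0.246 -0.707 0.663
outer loop
vertex -2.707 2.296 3.984
vertex -2.504 2.008 3.602
vertex -1.542 2.679 3.96
endloop
endfacet
facet normal -0.914 -0.142 -0.379
outer loop
vertex -2.504 2.008 3.602
vertex -2.558 2.521 3.54
vertex -2.355 2.233 3.158
endloop
endfacet
facet normal 0.608 -0.772 -0.187
outer loop
vertex -2.504 2.008 3.602
vertex -2.355 2.233 3.158
vertex -1.542 2.679 3.96
endloop
endfacet
facet normal -0.914 -0.141 -0.380
outer loop
vertex -2.355 2.233 3.158
vertex -2.558 2.521 3.54
vertex -2.408 2.746 3.095
endloop
endfacet
facet normal 0.706 -0.014 -0.708
outer loop
vertex -2.355 2.233 3.158
vertex -2.408 2.746 3.095
vertex -1.542 2.679 3.96
endloop
endfacet

endsolid


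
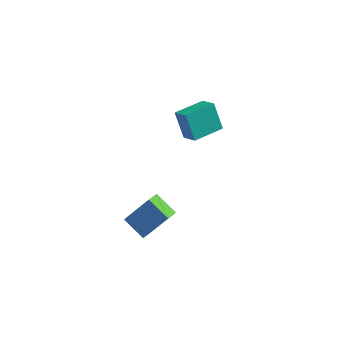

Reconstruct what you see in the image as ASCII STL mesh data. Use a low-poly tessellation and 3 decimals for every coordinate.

solid 
facet normal -0.582 -0.256 -0.772
outer loop
vertex -1.224 -4.369 0.831
vertex -2.416 -3.797 1.54
vertex -1.049 -3.472 0.402
endloop
endfacet
facet normal 0.794 -0.381 -0.473
outer loop
vertex 0.156 -2.943 2.0
vertex -1.224 -4.369 0.831
vertex -1.049 -3.472 0.402
endloop
endfacet
facet normal -0.582 -0.255 -0.772
outer loop
vertex -1.049 -3.472 0.402
vertex -2.416 -3.797 1.54
vertex -2.24 -2.9 1.111
endloop
endfacet
facet normal 0.174 0.888 -0.425
outer loop
vertex -2.24 -2.9 1.111
vertex 0.156 -2.943 2.0
vertex -1.049 -3.472 0.402
endloop
endfacet
facet normal -0.174 -0.888 0.425
outer loop
vertex -1.224 -4.369 0.831
vertex -1.211 -3.268 3.138
vertex -2.416 -3.797 1.54
endloop
endfacet
facet normal 0.795 -0.382 -0.472
outer loop
vertex -0.02 -3.84 2.429
vertex -1.224 -4.369 0.831
vertex 0.156 -2.943 2.0
endloop
endfacet
facet normal -0.174 -0.888 0.425
outer loop
vertex -0.02 -3.84 2.429
vertex -1.211 -3.268 3.138
vertex -1.224 -4.369 0.831
endloop
endfacet
facet normal -0.794 0.382 0.473
outer loop
vertex -2.416 -3.797 1.54
vertex -1.211 -3.268 3.138
vertex -2.24 -2.9 1.111
endloop
endfacet
facet normal 0.174 0.888 -0.425
outer loop
vertex -1.036 -2.371 2.709
vertex 0.156 -2.943 2.0
vertex -2.24 -2.9 1.111
endloop
endfacet
facet normal -0.795 0.381 0.473
outer loop
vertex -2.24 -2.9 1.111
vertex -1.211 -3.268 3.138
vertex -1.036 -2.371 2.709
endloop
endfacet
facet normal 0.582 0.255 0.772
outer loop
vertex -1.036 -2.371 2.709
vertex -0.02 -3.84 2.429
vertex 0.156 -2.943 2.0
endloop
endfacet
facet normal 0.582 0.256 0.772
outer loop
vertex -1.211 -3.268 3.138
vertex -0.02 -3.84 2.429
vertex -1.036 -2.371 2.709
endloop
endfacet
facet normal -0.380 0.342 0.859
outer loop
vertex -0.752 2.558 4.809
vertex 0.449 4.016 4.761
vertex -1.538 3.185 4.212
endloop
endfacet
facet normal -0.635 -0.772 0.026
outer loop
vertex -0.869 2.584 2.699
vertex -0.752 2.558 4.809
vertex -1.538 3.185 4.212
endloop
endfacet
facet normal -0.380 0.342 0.859
outer loop
vertex -1.538 3.185 4.212
vertex 0.449 4.016 4.761
vertex -0.337 4.644 4.163
endloop
endfacet
facet normal -0.672 0.536 -0.510
outer loop
vertex -0.337 4.644 4.163
vertex -0.869 2.584 2.699
vertex -1.538 3.185 4.212
endloop
endfacet
facet normal 0.672 -0.537 0.510
outer loop
vertex -0.752 2.558 4.809
vertex 1.118 3.415 3.248
vertex 0.449 4.016 4.761
endloop
endfacet
facet normal -0.636 -0.771 0.026
outer loop
vertex -0.083 1.956 3.297
vertex -0.752 2.558 4.809
vertex -0.869 2.584 2.699
endloop
endfacet
facet normal 0.672 -0.536 0.511
outer loop
vertex -0.083 1.956 3.297
vertex 1.118 3.415 3.248
vertex -0.752 2.558 4.809
endloop
endfacet
facet normal 0.636 0.772 -0.025
outer loop
vertex 0.449 4.016 4.761
vertex 1.118 3.415 3.248
vertex -0.337 4.644 4.163
endloop
endfacet
facet normal -0.672 0.537 -0.511
outer loop
vertex 0.332 4.042 2.651
vertex -0.869 2.584 2.699
vertex -0.337 4.644 4.163
endloop
endfacet
facet normal 0.635 0.772 -0.026
outer loop
vertex -0.337 4.644 4.163
vertex 1.118 3.415 3.248
vertex 0.332 4.042 2.651
endloop
endfacet
facet normal 0.381 -0.342 -0.859
outer loop
vertex 0.332 4.042 2.651
vertex -0.083 1.956 3.297
vertex -0.869 2.584 2.699
endloop
endfacet
facet normal 0.380 -0.342 -0.859
outer loop
vertex 1.118 3.415 3.248
vertex -0.083 1.956 3.297
vertex 0.332 4.042 2.651
endloop
endfacet

endsolid


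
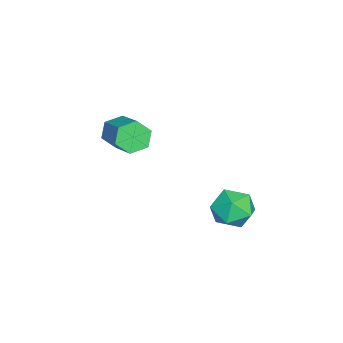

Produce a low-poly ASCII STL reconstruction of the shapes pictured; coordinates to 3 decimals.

solid 
facet normal -0.778 -0.508 0.370
outer loop
vertex 1.935 2.493 -0.885
vertex 2.427 1.534 -1.167
vertex 2.612 1.981 -0.163
endloop
endfacet
facet normal -0.686 0.108 0.720
outer loop
vertex 1.935 2.493 -0.885
vertex 2.612 1.981 -0.163
vertex 2.66 3.088 -0.283
endloop
endfacet
facet normal -0.729 0.639 0.246
outer loop
vertex 1.935 2.493 -0.885
vertex 2.66 3.088 -0.283
vertex 2.504 3.325 -1.361
endloop
endfacet
facet normal -0.847 0.352 -0.397
outer loop
vertex 1.935 2.493 -0.885
vertex 2.504 3.325 -1.361
vertex 2.36 2.364 -1.907
endloop
endfacet
facet normal -0.878 -0.356 -0.320
outer loop
vertex 1.935 2.493 -0.885
vertex 2.36 2.364 -1.907
vertex 2.427 1.534 -1.167
endloop
endfacet
facet normal -0.027 0.109 0.994
outer loop
vertex 2.66 3.088 -0.283
vertex 2.612 1.981 -0.163
vertex 3.6 2.496 -0.193
endloop
endfacet
facet normal -0.177 -0.887 0.427
outer loop
vertex 2.612 1.981 -0.163
vertex 2.427 1.534 -1.167
vertex 3.456 1.535 -0.739
endloop
endfacet
facet normal -0.338 -0.641 -0.689
outer loop
vertex 2.427 1.534 -1.167
vertex 2.36 2.364 -1.907
vertex 3.3 1.772 -1.817
endloop
endfacet
facet normal -0.288 0.505 -0.813
outer loop
vertex 2.36 2.364 -1.907
vertex 2.504 3.325 -1.361
vertex 3.348 2.879 -1.937
endloop
endfacet
facet normal -0.095 0.969 0.227
outer loop
vertex 2.504 3.325 -1.361
vertex 2.66 3.088 -0.283
vertex 3.533 3.326 -0.933
endloop
endfacet
facet normal 0.847 -0.352 0.397
outer loop
vertex 4.025 2.367 -1.215
vertex 3.6 2.496 -0.193
vertex 3.456 1.535 -0.739
endloop
endfacet
facet normal 0.729 -0.639 -0.246
outer loop
vertex 4.025 2.367 -1.215
vertex 3.456 1.535 -0.739
vertex 3.3 1.772 -1.817
endloop
endfacet
facet normal 0.686 -0.108 -0.720
outer loop
vertex 4.025 2.367 -1.215
vertex 3.3 1.772 -1.817
vertex 3.348 2.879 -1.937
endloop
endfacet
facet normal 0.778 0.508 -0.370
outer loop
vertex 4.025 2.367 -1.215
vertex 3.348 2.879 -1.937
vertex 3.533 3.326 -0.933
endloop
endfacet
facet normal 0.878 0.356 0.320
outer loop
vertex 4.025 2.367 -1.215
vertex 3.533 3.326 -0.933
vertex 3.6 2.496 -0.193
endloop
endfacet
facet normal 0.288 -0.505 0.813
outer loop
vertex 3.456 1.535 -0.739
vertex 3.6 2.496 -0.193
vertex 2.612 1.981 -0.163
endloop
endfacet
facet normal 0.095 -0.969 -0.227
outer loop
vertex 3.3 1.772 -1.817
vertex 3.456 1.535 -0.739
vertex 2.427 1.534 -1.167
endloop
endfacet
facet normal 0.027 -0.109 -0.994
outer loop
vertex 3.348 2.879 -1.937
vertex 3.3 1.772 -1.817
vertex 2.36 2.364 -1.907
endloop
endfacet
facet normal 0.177 0.887 -0.427
outer loop
vertex 3.533 3.326 -0.933
vertex 3.348 2.879 -1.937
vertex 2.504 3.325 -1.361
endloop
endfacet
facet normal 0.338 0.641 0.689
outer loop
vertex 3.6 2.496 -0.193
vertex 3.533 3.326 -0.933
vertex 2.66 3.088 -0.283
endloop
endfacet
facet normal -0.750 -0.499 -0.434
outer loop
vertex 0.425 -3.29 0.135
vertex -0.038 -3.244 0.882
vertex -0.112 -2.608 0.278
endloop
endfacet
facet normal 0.255 0.387 -0.886
outer loop
vertex 0.425 -3.29 0.135
vertex -0.112 -2.608 0.278
vertex 1.941 -2.283 1.011
endloop
endfacet
facet normal 0.255 0.387 -0.886
outer loop
vertex 1.941 -2.283 1.011
vertex -0.112 -2.608 0.278
vertex 1.404 -1.6 1.155
endloop
endfacet
facet normal 0.750 0.499 0.434
outer loop
vertex 1.941 -2.283 1.011
vertex 1.404 -1.6 1.155
vertex 1.478 -2.236 1.758
endloop
endfacet
facet normal -0.750 -0.499 -0.434
outer loop
vertex -0.112 -2.608 0.278
vertex -0.038 -3.244 0.882
vertex -0.575 -2.561 1.025
endloop
endfacet
facet normal -0.400 0.865 -0.302
outer loop
vertex -0.112 -2.608 0.278
vertex -0.575 -2.561 1.025
vertex 1.404 -1.6 1.155
endloop
endfacet
facet normal -0.400 0.865 -0.301
outer loop
vertex 1.404 -1.6 1.155
vertex -0.575 -2.561 1.025
vertex 0.941 -1.554 1.902
endloop
endfacet
facet normal 0.750 0.499 0.434
outer loop
vertex 1.404 -1.6 1.155
vertex 0.941 -1.554 1.902
vertex 1.478 -2.236 1.758
endloop
endfacet
facet normal -0.750 -0.499 -0.434
outer loop
vertex -0.575 -2.561 1.025
vertex -0.038 -3.244 0.882
vertex -0.501 -3.197 1.629
endloop
endfacet
facet normal -0.656 0.478 0.584
outer loop
vertex -0.575 -2.561 1.025
vertex -0.501 -3.197 1.629
vertex 0.941 -1.554 1.902
endloop
endfacet
facet normal -0.655 0.478 0.585
outer loop
vertex 0.941 -1.554 1.902
vertex -0.501 -3.197 1.629
vertex 1.015 -2.19 2.505
endloop
endfacet
facet normal 0.750 0.499 0.434
outer loop
vertex 0.941 -1.554 1.902
vertex 1.015 -2.19 2.505
vertex 1.478 -2.236 1.758
endloop
endfacet
facet normal -0.750 -0.499 -0.434
outer loop
vertex -0.501 -3.197 1.629
vertex -0.038 -3.244 0.882
vertex 0.036 -3.88 1.485
endloop
endfacet
facet normal -0.255 -0.387 0.886
outer loop
vertex -0.501 -3.197 1.629
vertex 0.036 -3.88 1.485
vertex 1.015 -2.19 2.505
endloop
endfacet
facet normal -0.255 -0.387 0.886
outer loop
vertex 1.015 -2.19 2.505
vertex 0.036 -3.88 1.485
vertex 1.552 -2.872 2.362
endloop
endfacet
facet normal 0.750 0.499 0.434
outer loop
vertex 1.015 -2.19 2.505
vertex 1.552 -2.872 2.362
vertex 1.478 -2.236 1.758
endloop
endfacet
facet normal -0.750 -0.499 -0.434
outer loop
vertex 0.036 -3.88 1.485
vertex -0.038 -3.244 0.882
vertex 0.499 -3.926 0.738
endloop
endfacet
facet normal 0.401 -0.865 0.302
outer loop
vertex 0.036 -3.88 1.485
vertex 0.499 -3.926 0.738
vertex 1.552 -2.872 2.362
endloop
endfacet
facet normal 0.400 -0.865 0.302
outer loop
vertex 1.552 -2.872 2.362
vertex 0.499 -3.926 0.738
vertex 2.015 -2.919 1.615
endloop
endfacet
facet normal 0.750 0.499 0.434
outer loop
vertex 1.552 -2.872 2.362
vertex 2.015 -2.919 1.615
vertex 1.478 -2.236 1.758
endloop
endfacet
facet normal -0.750 -0.499 -0.434
outer loop
vertex 0.499 -3.926 0.738
vertex -0.038 -3.244 0.882
vertex 0.425 -3.29 0.135
endloop
endfacet
facet normal 0.656 -0.478 -0.585
outer loop
vertex 0.499 -3.926 0.738
vertex 0.425 -3.29 0.135
vertex 2.015 -2.919 1.615
endloop
endfacet
facet normal 0.655 -0.479 -0.584
outer loop
vertex 2.015 -2.919 1.615
vertex 0.425 -3.29 0.135
vertex 1.941 -2.283 1.011
endloop
endfacet
facet normal 0.750 0.499 0.434
outer loop
vertex 2.015 -2.919 1.615
vertex 1.941 -2.283 1.011
vertex 1.478 -2.236 1.758
endloop
endfacet

endsolid


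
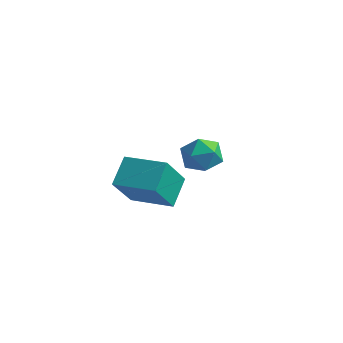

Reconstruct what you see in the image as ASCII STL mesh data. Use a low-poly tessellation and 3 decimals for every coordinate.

solid 
facet normal -0.713 0.188 0.676
outer loop
vertex -1.46 4.03 -2.529
vertex -1.767 2.992 -2.564
vertex -1.012 3.31 -1.856
endloop
endfacet
facet normal -0.153 0.622 0.768
outer loop
vertex -1.46 4.03 -2.529
vertex -1.012 3.31 -1.856
vertex -0.395 4.058 -2.339
endloop
endfacet
facet normal -0.055 0.985 0.161
outer loop
vertex -1.46 4.03 -2.529
vertex -0.395 4.058 -2.339
vertex -0.769 4.202 -3.345
endloop
endfacet
facet normal -0.553 0.776 -0.305
outer loop
vertex -1.46 4.03 -2.529
vertex -0.769 4.202 -3.345
vertex -1.617 3.543 -3.484
endloop
endfacet
facet normal -0.959 0.283 0.013
outer loop
vertex -1.46 4.03 -2.529
vertex -1.617 3.543 -3.484
vertex -1.767 2.992 -2.564
endloop
endfacet
facet normal 0.424 0.218 0.879
outer loop
vertex -0.395 4.058 -2.339
vertex -1.012 3.31 -1.856
vertex -0.043 3.037 -2.256
endloop
endfacet
facet normal -0.481 -0.485 0.731
outer loop
vertex -1.012 3.31 -1.856
vertex -1.767 2.992 -2.564
vertex -0.891 2.378 -2.395
endloop
endfacet
facet normal -0.880 -0.331 -0.342
outer loop
vertex -1.767 2.992 -2.564
vertex -1.617 3.543 -3.484
vertex -1.265 2.522 -3.401
endloop
endfacet
facet normal -0.222 0.466 -0.856
outer loop
vertex -1.617 3.543 -3.484
vertex -0.769 4.202 -3.345
vertex -0.648 3.27 -3.884
endloop
endfacet
facet normal 0.584 0.805 -0.102
outer loop
vertex -0.769 4.202 -3.345
vertex -0.395 4.058 -2.339
vertex 0.107 3.588 -3.176
endloop
endfacet
facet normal 0.553 -0.776 0.305
outer loop
vertex -0.2 2.55 -3.211
vertex -0.043 3.037 -2.256
vertex -0.891 2.378 -2.395
endloop
endfacet
facet normal 0.055 -0.985 -0.161
outer loop
vertex -0.2 2.55 -3.211
vertex -0.891 2.378 -2.395
vertex -1.265 2.522 -3.401
endloop
endfacet
facet normal 0.153 -0.622 -0.768
outer loop
vertex -0.2 2.55 -3.211
vertex -1.265 2.522 -3.401
vertex -0.648 3.27 -3.884
endloop
endfacet
facet normal 0.713 -0.188 -0.676
outer loop
vertex -0.2 2.55 -3.211
vertex -0.648 3.27 -3.884
vertex 0.107 3.588 -3.176
endloop
endfacet
facet normal 0.959 -0.283 -0.013
outer loop
vertex -0.2 2.55 -3.211
vertex 0.107 3.588 -3.176
vertex -0.043 3.037 -2.256
endloop
endfacet
facet normal 0.222 -0.466 0.856
outer loop
vertex -0.891 2.378 -2.395
vertex -0.043 3.037 -2.256
vertex -1.012 3.31 -1.856
endloop
endfacet
facet normal -0.584 -0.805 0.102
outer loop
vertex -1.265 2.522 -3.401
vertex -0.891 2.378 -2.395
vertex -1.767 2.992 -2.564
endloop
endfacet
facet normal -0.424 -0.218 -0.879
outer loop
vertex -0.648 3.27 -3.884
vertex -1.265 2.522 -3.401
vertex -1.617 3.543 -3.484
endloop
endfacet
facet normal 0.481 0.485 -0.731
outer loop
vertex 0.107 3.588 -3.176
vertex -0.648 3.27 -3.884
vertex -0.769 4.202 -3.345
endloop
endfacet
facet normal 0.880 0.331 0.342
outer loop
vertex -0.043 3.037 -2.256
vertex 0.107 3.588 -3.176
vertex -0.395 4.058 -2.339
endloop
endfacet
facet normal -0.989 -0.030 -0.142
outer loop
vertex -1.678 -3.103 -0.978
vertex -1.842 -1.794 -0.108
vertex -1.466 -1.927 -2.705
endloop
endfacet
facet normal 0.104 -0.828 -0.551
outer loop
vertex 0.582 -1.866 -2.412
vertex -1.678 -3.103 -0.978
vertex -1.466 -1.927 -2.705
endloop
endfacet
facet normal -0.989 -0.030 -0.142
outer loop
vertex -1.466 -1.927 -2.705
vertex -1.842 -1.794 -0.108
vertex -1.63 -0.619 -1.835
endloop
endfacet
facet normal 0.101 0.560 -0.822
outer loop
vertex -1.63 -0.619 -1.835
vertex 0.582 -1.866 -2.412
vertex -1.466 -1.927 -2.705
endloop
endfacet
facet normal -0.101 -0.559 0.823
outer loop
vertex -1.678 -3.103 -0.978
vertex 0.206 -1.733 0.185
vertex -1.842 -1.794 -0.108
endloop
endfacet
facet normal 0.104 -0.828 -0.551
outer loop
vertex 0.37 -3.041 -0.685
vertex -1.678 -3.103 -0.978
vertex 0.582 -1.866 -2.412
endloop
endfacet
facet normal -0.101 -0.560 0.823
outer loop
vertex 0.37 -3.041 -0.685
vertex 0.206 -1.733 0.185
vertex -1.678 -3.103 -0.978
endloop
endfacet
facet normal -0.103 0.828 0.551
outer loop
vertex -1.842 -1.794 -0.108
vertex 0.206 -1.733 0.185
vertex -1.63 -0.619 -1.835
endloop
endfacet
facet normal 0.101 0.559 -0.823
outer loop
vertex 0.418 -0.557 -1.542
vertex 0.582 -1.866 -2.412
vertex -1.63 -0.619 -1.835
endloop
endfacet
facet normal -0.104 0.828 0.551
outer loop
vertex -1.63 -0.619 -1.835
vertex 0.206 -1.733 0.185
vertex 0.418 -0.557 -1.542
endloop
endfacet
facet normal 0.989 0.030 0.142
outer loop
vertex 0.418 -0.557 -1.542
vertex 0.37 -3.041 -0.685
vertex 0.582 -1.866 -2.412
endloop
endfacet
facet normal 0.989 0.030 0.142
outer loop
vertex 0.206 -1.733 0.185
vertex 0.37 -3.041 -0.685
vertex 0.418 -0.557 -1.542
endloop
endfacet

endsolid
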